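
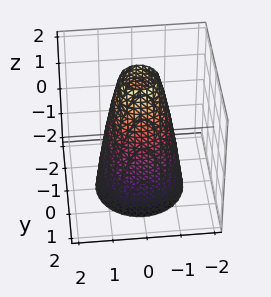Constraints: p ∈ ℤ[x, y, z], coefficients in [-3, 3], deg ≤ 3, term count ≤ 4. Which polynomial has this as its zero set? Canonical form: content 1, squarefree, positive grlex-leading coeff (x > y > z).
deg p = 2. A generic line meets the surface in up to 2 points.
Symmetries: the surface is invariant under rotation about z: p = q(x² + y², z).
Against the integer gridlines: a circular section at z = -1 has radius between 1 and 2; the x-axis gridline crossings are at x ∈ {-1, 1}; among the integer gridlines, it crosses the y-axis at y ∈ {-1, 1}.
These observations pin down the coefficients.

3*x^2 + 3*y^2 + z - 3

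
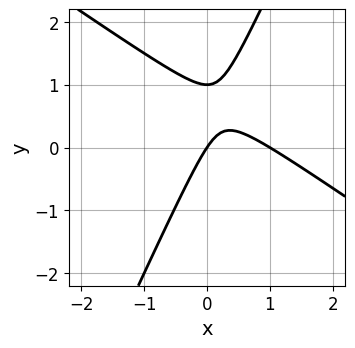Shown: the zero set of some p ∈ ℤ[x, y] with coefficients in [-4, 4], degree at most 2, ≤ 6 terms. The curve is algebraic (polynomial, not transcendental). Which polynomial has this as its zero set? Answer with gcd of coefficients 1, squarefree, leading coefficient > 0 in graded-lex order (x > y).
3*x^2 + 3*x*y - 2*y^2 - 3*x + 2*y

Degree: the shape is more complex than any degree-1 curve, so deg p = 2.
From the visible intercepts: the y-axis gridline crossings are at y ∈ {0, 1}; the x-axis gridline crossings are at x ∈ {0, 1}.
The integer polynomial consistent with all of this is the stated p.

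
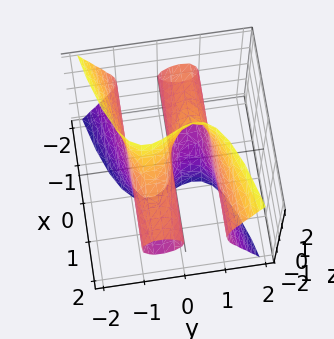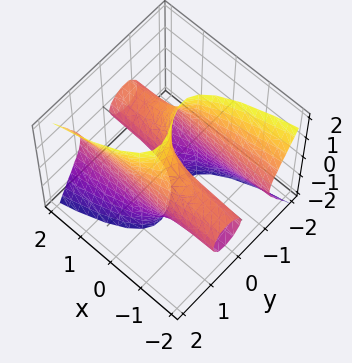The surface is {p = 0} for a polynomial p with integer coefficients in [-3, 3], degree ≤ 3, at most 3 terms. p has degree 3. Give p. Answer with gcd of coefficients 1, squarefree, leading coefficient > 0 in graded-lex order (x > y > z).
x*z^2 - 2*y^3 + 2*y

1. deg p = 3. The shape is more complex than any degree-2 surface.
2. From the visible intercepts: every point of the z-axis in the box is on the surface; the y-axis gridline crossings are at y ∈ {-1, 0, 1}; the visible x-axis segment lies entirely on the surface.
3. The integer polynomial consistent with all of this is the stated p.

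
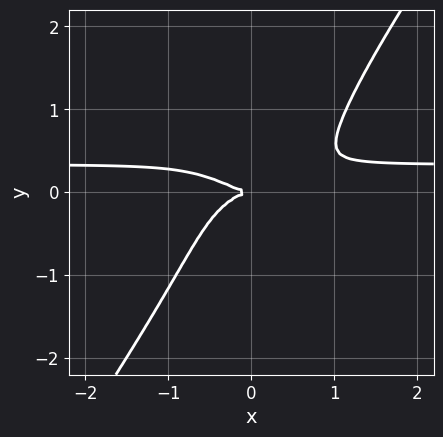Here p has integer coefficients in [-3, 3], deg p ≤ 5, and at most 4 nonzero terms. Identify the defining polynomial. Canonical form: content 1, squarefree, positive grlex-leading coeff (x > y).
3*x^3*y - y^4 - x^3 - 2*y^2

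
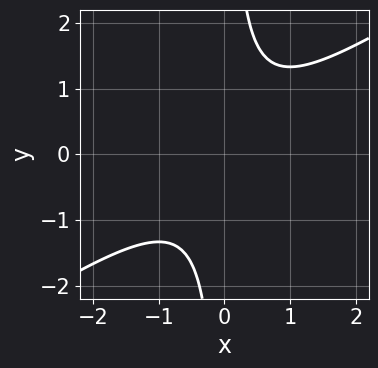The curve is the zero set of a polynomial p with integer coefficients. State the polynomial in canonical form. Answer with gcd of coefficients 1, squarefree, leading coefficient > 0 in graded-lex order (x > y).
(a) Degree: the shape is more complex than any degree-1 curve, so deg p = 2.
(b) Against the integer gridlines: no x-intercept at any integer in the box; the curve avoids every integer y-axis point in the box.
(c) Assembling these constraints gives the stated polynomial.

2*x^2 - 3*x*y + 2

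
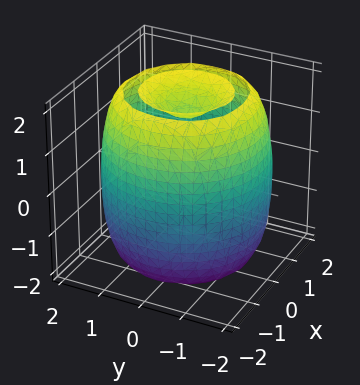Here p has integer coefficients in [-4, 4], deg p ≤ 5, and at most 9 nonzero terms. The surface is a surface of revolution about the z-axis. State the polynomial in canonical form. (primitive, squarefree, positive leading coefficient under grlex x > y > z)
x^4 + 2*x^2*y^2 + y^4 - 3*x^2 - 3*y^2 + z^2 - 2

First, the picture has 2 separate pieces. They look like related sheets of one shape, so recover p as a whole.
Next, the degree is 4 — no degree-3 surface has this shape.
Then, by symmetry, every cross-section ⟂ z is a circle, so x, y appear only via x² + y².
Next, from the visible intercepts: a circular section at z = 0 has radius between 1 and 2.
Finally, putting this together gives p.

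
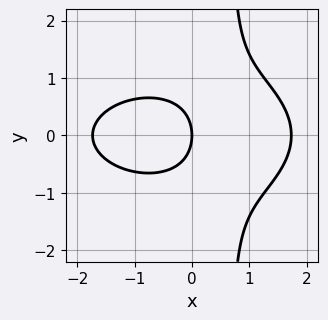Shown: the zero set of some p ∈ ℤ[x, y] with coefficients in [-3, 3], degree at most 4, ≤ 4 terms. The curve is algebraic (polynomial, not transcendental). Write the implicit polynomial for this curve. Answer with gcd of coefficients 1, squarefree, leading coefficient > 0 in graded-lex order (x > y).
x^3 + 3*x*y^2 - 2*y^2 - 3*x

(a) deg p = 3.
(b) Symmetries: it's symmetric under y → −y, forcing even powers of y.
(c) Checking where it meets the axes: it meets the y-axis at y = 0 (among the integer gridlines); it meets the x-axis at x = 0 (among the integer gridlines).
(d) Matching integer coefficients to the picture gives p.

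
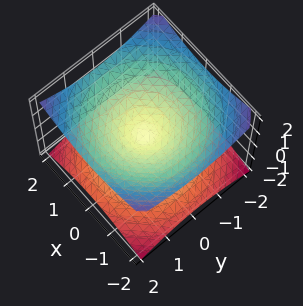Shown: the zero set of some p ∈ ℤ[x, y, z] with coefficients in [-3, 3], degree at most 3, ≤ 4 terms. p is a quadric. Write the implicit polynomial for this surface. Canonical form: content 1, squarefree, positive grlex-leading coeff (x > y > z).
(a) The degree is 2 — a double cone through the origin; a quadric.
(b) Symmetries: the z ↦ −z reflection is a symmetry, so z appears only in even powers; rotational symmetry about the z-axis ⇒ p depends on x, y only through x² + y².
(c) From the axis intercepts and sections: it crosses the z-axis at the gridline z = 0; a circular section at z = 1 has radius between 1 and 2; it crosses the x-axis at the gridline x = 0.
(d) Matching integer coefficients to the picture gives p.

x^2 + y^2 - 2*z^2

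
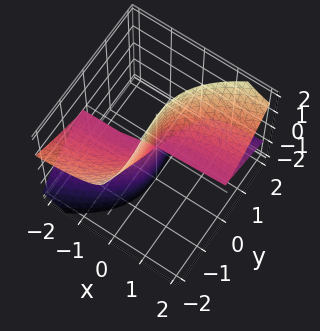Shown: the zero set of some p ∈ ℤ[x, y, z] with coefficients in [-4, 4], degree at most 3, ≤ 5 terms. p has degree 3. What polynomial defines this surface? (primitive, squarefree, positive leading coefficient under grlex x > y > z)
3*x*z^2 - y^3 - y^2*z

(a) The degree is 3 — the shape is more complex than any degree-2 surface.
(b) Reading off the gridlines: the visible x-axis segment lies entirely on the surface; it meets the y-axis at y = 0 (among the integer gridlines).
(c) These observations pin down the coefficients. Check: (0, 0, -2) on the z-axis lies on the surface, and p(0, 0, -2) = 0. ✓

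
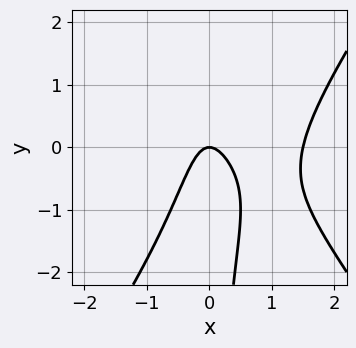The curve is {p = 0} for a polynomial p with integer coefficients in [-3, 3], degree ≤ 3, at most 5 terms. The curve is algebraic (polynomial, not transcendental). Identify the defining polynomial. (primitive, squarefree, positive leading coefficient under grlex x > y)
2*x^3 - x*y^2 - 3*x^2 - y

1. deg p = 3. A generic line meets the curve in up to 3 points.
2. From the axis intercepts and sections: it meets the x-axis at x = 0 (among the integer gridlines); it crosses the y-axis at the gridline y = 0.
3. Together with the visible shape, these determine p as stated.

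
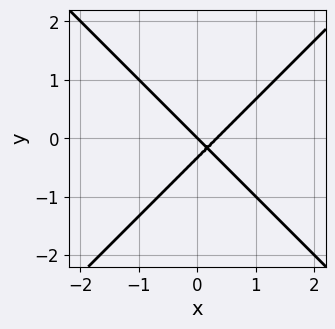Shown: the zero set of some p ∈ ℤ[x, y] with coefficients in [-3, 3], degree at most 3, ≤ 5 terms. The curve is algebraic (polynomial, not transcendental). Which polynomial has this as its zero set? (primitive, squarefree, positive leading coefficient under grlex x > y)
3*x^2 - 3*y^2 - x - y

(a) deg p = 2. No degree-1 curve has this shape.
(b) Reading off the gridlines: it meets the x-axis at x = 0 (among the integer gridlines); one y-axis crossing is at y = 0.
(c) Assembling these constraints gives the stated polynomial.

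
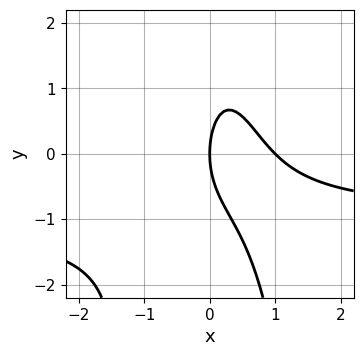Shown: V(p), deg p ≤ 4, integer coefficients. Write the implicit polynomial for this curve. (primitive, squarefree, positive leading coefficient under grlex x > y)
3*x^2*y + 3*x^2 + y^2 - 3*x

(a) The degree is 3 — no degree-2 curve has this shape.
(b) Observable constraints: one y-axis crossing is at y = 0; the x-axis gridline crossings are at x ∈ {0, 1}.
(c) Putting this together gives p.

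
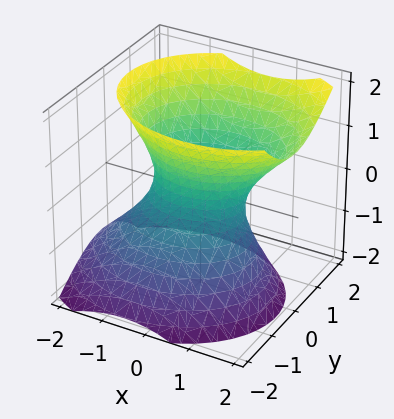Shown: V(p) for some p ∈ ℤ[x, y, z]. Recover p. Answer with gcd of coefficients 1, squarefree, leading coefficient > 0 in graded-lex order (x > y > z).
2*x^2 - x*z + 3*y^2 - y*z - 2*z^2 - 2

(a) Degree: no degree-1 surface has this shape, so deg p = 2.
(b) Reading off the gridlines: among the integer gridlines, it crosses the x-axis at x ∈ {-1, 1}; no z-intercept at any integer in the box.
(c) Putting this together gives p.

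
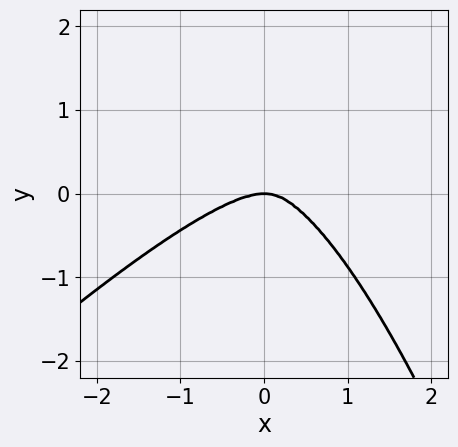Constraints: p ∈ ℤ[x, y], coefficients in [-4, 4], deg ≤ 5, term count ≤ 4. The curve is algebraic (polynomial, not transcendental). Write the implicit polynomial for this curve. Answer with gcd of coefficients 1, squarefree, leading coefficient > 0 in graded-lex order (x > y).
The degree is 4 — a generic line meets the curve in up to 4 points.
From the visible intercepts: one y-axis crossing is at y = 0; it crosses the x-axis at the gridline x = 0.
Solving for integer coefficients yields p as stated.

2*x^4 - 2*x^3*y + 2*x^2*y + 3*y^3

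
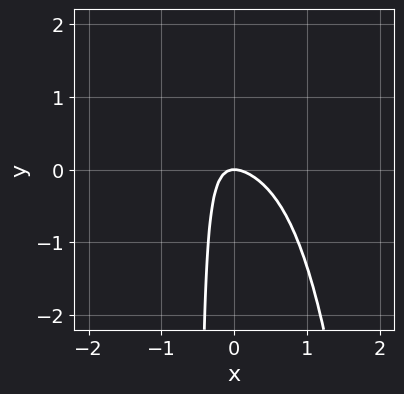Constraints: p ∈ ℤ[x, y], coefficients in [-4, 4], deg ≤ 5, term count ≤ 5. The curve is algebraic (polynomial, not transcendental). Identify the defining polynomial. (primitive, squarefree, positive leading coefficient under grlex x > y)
2*x^4 + 2*x^2 + 2*x*y + y

First, deg p = 4. No degree-3 curve has this shape.
Then, checking where it meets the axes: it meets the x-axis at x = 0 (among the integer gridlines); it meets the y-axis at y = 0 (among the integer gridlines).
Finally, these observations pin down the coefficients.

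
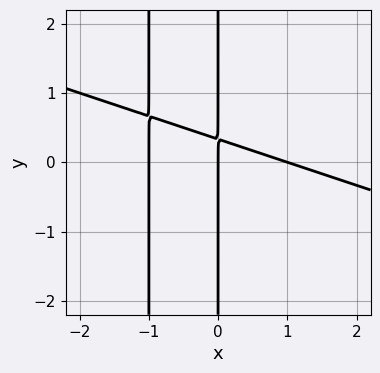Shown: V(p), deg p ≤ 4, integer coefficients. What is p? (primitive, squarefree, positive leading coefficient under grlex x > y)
x^3 + 3*x^2*y + 3*x*y - x

1. deg p = 3. A generic line meets the curve in up to 3 points.
2. Reading off the gridlines: the visible y-axis segment lies entirely on the curve; the x-axis gridline crossings are at x ∈ {-1, 0, 1}.
3. Solving for integer coefficients yields p as stated.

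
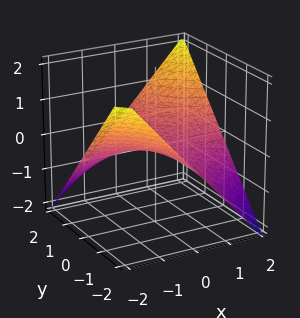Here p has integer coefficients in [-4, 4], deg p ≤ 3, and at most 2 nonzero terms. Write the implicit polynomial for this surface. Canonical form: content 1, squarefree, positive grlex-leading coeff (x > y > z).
x*y - 2*z

1. The degree is 2 — a hyperbolic paraboloid; a quadric.
2. Against the integer gridlines: the visible y-axis segment lies entirely on the surface; the visible x-axis segment lies entirely on the surface; it meets the z-axis at z = 0 (among the integer gridlines).
3. Solving for integer coefficients yields p as stated.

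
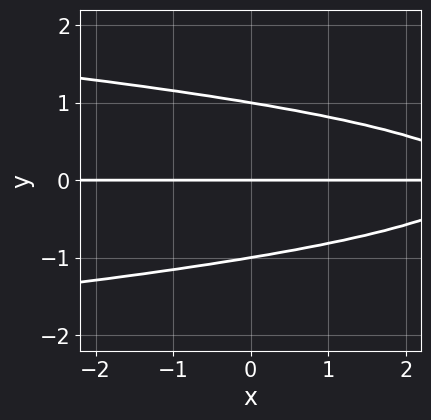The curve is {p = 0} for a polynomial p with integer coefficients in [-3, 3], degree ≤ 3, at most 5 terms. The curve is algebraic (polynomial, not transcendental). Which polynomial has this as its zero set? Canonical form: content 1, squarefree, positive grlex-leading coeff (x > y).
3*y^3 + x*y - 3*y

1. deg p = 3.
2. Observable constraints: the visible x-axis segment lies entirely on the curve; the y-axis gridline crossings are at y ∈ {-1, 0, 1}.
3. The integer polynomial consistent with all of this is the stated p.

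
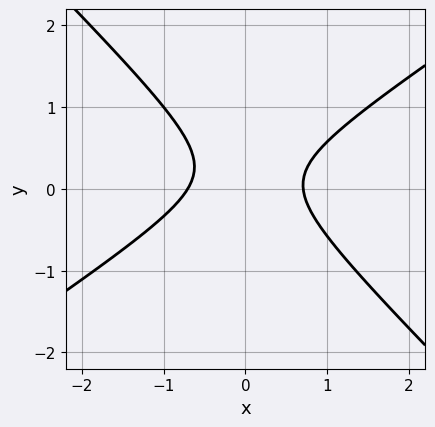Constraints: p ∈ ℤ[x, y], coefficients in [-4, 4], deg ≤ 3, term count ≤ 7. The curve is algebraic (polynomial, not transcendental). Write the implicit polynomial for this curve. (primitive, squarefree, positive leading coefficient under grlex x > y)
deg p = 2. No degree-1 curve has this shape.
Reading off the gridlines: the curve avoids every integer y-axis point in the box.
The integer polynomial consistent with all of this is the stated p.

2*x^2 - x*y - 3*y^2 + y - 1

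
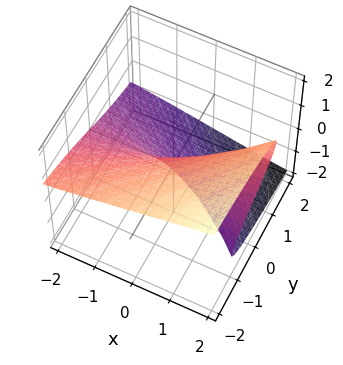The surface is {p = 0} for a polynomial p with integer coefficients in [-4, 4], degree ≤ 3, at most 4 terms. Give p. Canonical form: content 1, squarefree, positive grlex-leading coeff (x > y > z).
(a) Degree: a generic line meets the surface in up to 3 points, so deg p = 3.
(b) From the visible intercepts: every point of the x-axis in the box is on the surface; one z-axis crossing is at z = 0; it meets the y-axis at y = 0 (among the integer gridlines).
(c) Putting this together gives p.

z^3 - x*z + y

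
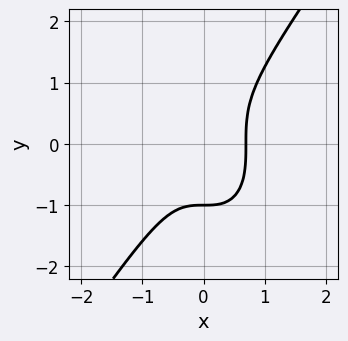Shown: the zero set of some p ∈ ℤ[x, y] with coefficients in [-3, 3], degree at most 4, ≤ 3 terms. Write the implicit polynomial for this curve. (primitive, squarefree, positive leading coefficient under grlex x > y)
First, deg p = 3. The shape is more complex than any degree-2 curve.
Then, checking where it meets the axes: one y-axis crossing is at y = -1.
Finally, the integer polynomial consistent with all of this is the stated p.

3*x^3 - y^3 - 1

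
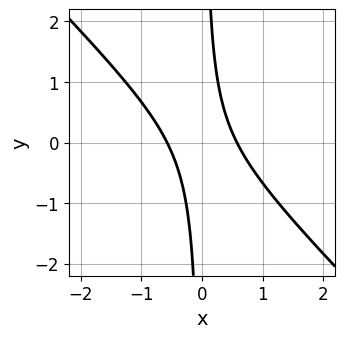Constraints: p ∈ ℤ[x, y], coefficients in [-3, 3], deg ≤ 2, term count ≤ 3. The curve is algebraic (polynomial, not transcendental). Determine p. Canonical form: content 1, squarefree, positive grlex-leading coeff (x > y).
3*x^2 + 3*x*y - 1

1. Degree: no degree-1 curve has this shape, so deg p = 2.
2. Observable constraints: the curve avoids every integer y-axis point in the box.
3. Solving for integer coefficients yields p as stated.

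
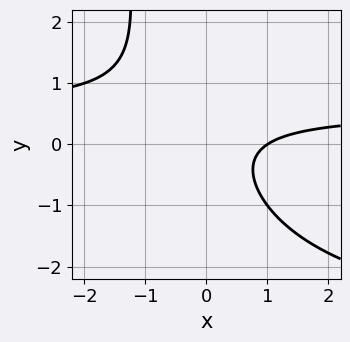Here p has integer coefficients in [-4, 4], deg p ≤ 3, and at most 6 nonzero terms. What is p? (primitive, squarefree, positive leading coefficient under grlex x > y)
x*y^2 + 3*x*y + 2*y^2 - 2*x + 2

1. deg p = 3. No degree-2 curve has this shape.
2. Against the integer gridlines: no y-intercept at any integer in the box; it crosses the x-axis at the gridline x = 1.
3. Assembling these constraints gives the stated polynomial.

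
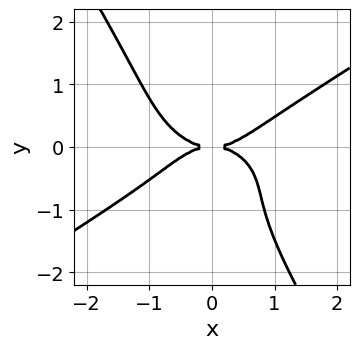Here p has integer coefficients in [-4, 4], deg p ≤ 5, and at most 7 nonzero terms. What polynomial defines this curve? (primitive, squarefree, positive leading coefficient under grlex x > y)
deg p = 4. No degree-3 curve has this shape.
From the axis intercepts and sections: it meets the y-axis at y = 0 (among the integer gridlines); it meets the x-axis at x = 0 (among the integer gridlines).
Matching integer coefficients to the picture gives p.

x^4 - 3*x*y^3 - 2*y^4 - y^3 - 2*y^2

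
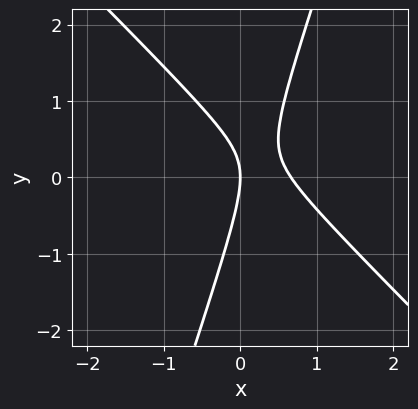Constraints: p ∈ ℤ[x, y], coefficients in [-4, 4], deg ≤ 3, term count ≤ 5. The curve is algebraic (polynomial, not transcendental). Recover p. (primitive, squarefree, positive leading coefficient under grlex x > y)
3*x^2 + 2*x*y - y^2 - 2*x

First, the degree is 2 — no degree-1 curve has this shape.
Then, reading off the gridlines: it crosses the y-axis at the gridline y = 0; one x-axis crossing is at x = 0.
Finally, the integer polynomial consistent with all of this is the stated p.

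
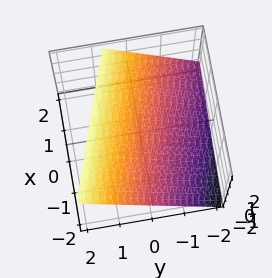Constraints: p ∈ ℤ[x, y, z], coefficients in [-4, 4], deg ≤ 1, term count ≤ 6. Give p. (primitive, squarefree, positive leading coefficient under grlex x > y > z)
x + 3*y - 3*z + 2

deg p = 1. The surface is flat (a plane).
From the visible intercepts: one x-axis crossing is at x = -2.
Putting this together gives p.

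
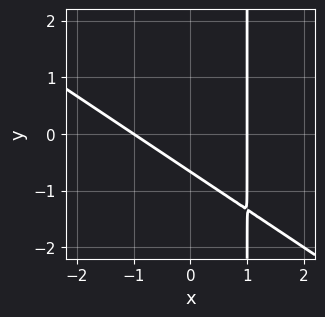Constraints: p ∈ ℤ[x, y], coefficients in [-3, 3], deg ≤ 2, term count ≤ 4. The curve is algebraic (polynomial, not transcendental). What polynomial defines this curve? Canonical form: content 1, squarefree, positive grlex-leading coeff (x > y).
2*x^2 + 3*x*y - 3*y - 2

First, deg p = 2.
Next, observable constraints: among the integer gridlines, it crosses the x-axis at x ∈ {-1, 1}.
Finally, assembling these constraints gives the stated polynomial.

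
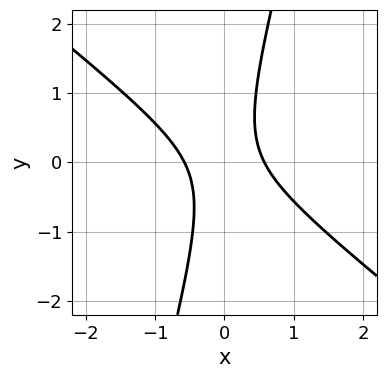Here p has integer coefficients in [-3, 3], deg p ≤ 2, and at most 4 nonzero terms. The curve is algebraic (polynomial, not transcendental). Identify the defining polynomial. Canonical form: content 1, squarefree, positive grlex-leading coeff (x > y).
3*x^2 + 3*x*y - y^2 - 1

Degree: a generic line meets the curve in up to 2 points, so deg p = 2.
Against the integer gridlines: no y-intercept at any integer in the box.
Solving for integer coefficients yields p as stated.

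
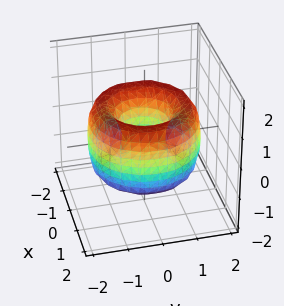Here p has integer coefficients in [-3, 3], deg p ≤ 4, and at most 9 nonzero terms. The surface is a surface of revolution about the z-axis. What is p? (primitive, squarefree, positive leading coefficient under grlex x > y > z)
x^4 + 2*x^2*y^2 + y^4 - 3*x^2 - 3*y^2 + z^2 + 1

1. Degree: no degree-3 surface has this shape, so deg p = 4.
2. By symmetry, the z-axis is an axis of rotation, so x and y enter only as x² + y².
3. From the axis intercepts and sections: a circular section at z = 1 has radius exactly 1; it misses every integer gridline on the z-axis.
4. Assembling these constraints gives the stated polynomial.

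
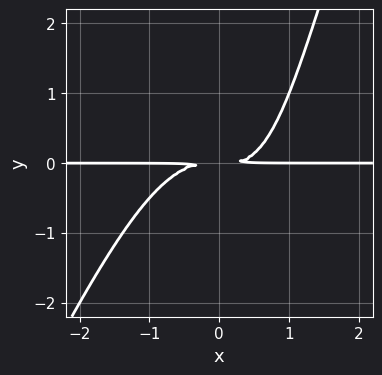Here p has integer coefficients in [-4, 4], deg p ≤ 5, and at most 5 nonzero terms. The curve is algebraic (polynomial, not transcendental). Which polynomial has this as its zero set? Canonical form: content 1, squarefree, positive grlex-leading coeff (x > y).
First, the degree is 4 — no degree-3 curve has this shape.
Then, against the integer gridlines: every point of the x-axis in the box is on the curve.
Finally, solving for integer coefficients yields p as stated.

2*x^3*y - x^2*y^2 + x*y^2 - 2*y^2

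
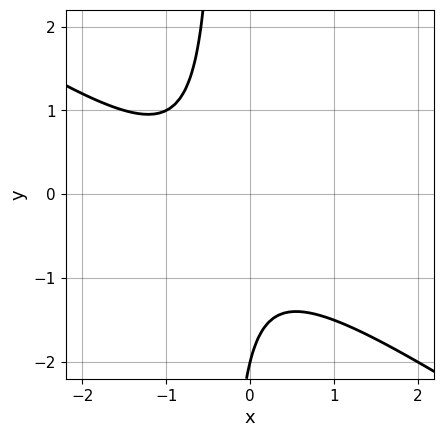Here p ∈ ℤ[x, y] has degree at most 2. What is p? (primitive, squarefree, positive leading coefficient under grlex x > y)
(a) Degree: the shape is more complex than any degree-1 curve, so deg p = 2.
(b) Reading off the gridlines: one y-axis crossing is at y = -2; no x-intercept at any integer in the box.
(c) Fitting integer coefficients to these (and the overall shape) gives p.

2*x^2 + 3*x*y + 2*x + y + 2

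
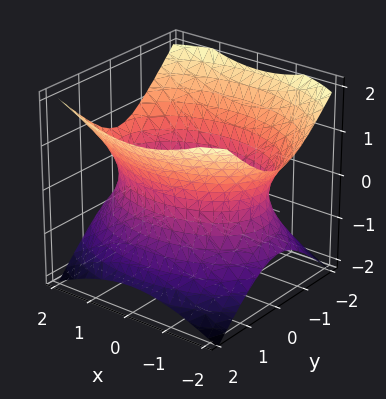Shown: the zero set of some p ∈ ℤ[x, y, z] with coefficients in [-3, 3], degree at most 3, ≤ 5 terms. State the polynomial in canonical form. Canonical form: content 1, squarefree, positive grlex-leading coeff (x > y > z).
(a) Degree: an hourglass — one-sheet hyperboloid; a quadric, so deg p = 2.
(b) Symmetries: the z ↦ −z reflection is a symmetry, so z appears only in even powers; mirror symmetry y ↦ −y ⇒ only even powers of y; it's symmetric under x → −x, forcing even powers of x.
(c) From the visible intercepts: the surface avoids every integer z-axis point in the box.
(d) Fitting integer coefficients to these (and the overall shape) gives p.

x^2 + 2*y^2 - 2*z^2 - 3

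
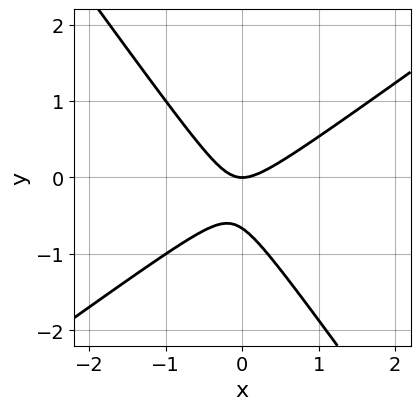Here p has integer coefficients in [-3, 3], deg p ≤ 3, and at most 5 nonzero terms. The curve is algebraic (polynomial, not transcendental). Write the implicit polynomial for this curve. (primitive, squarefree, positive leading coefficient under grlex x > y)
First, the degree is 2 — a generic line meets the curve in up to 2 points.
Then, against the integer gridlines: it meets the y-axis at y = 0 (among the integer gridlines); it meets the x-axis at x = 0 (among the integer gridlines).
Finally, putting this together gives p.

3*x^2 - 2*x*y - 3*y^2 - 2*y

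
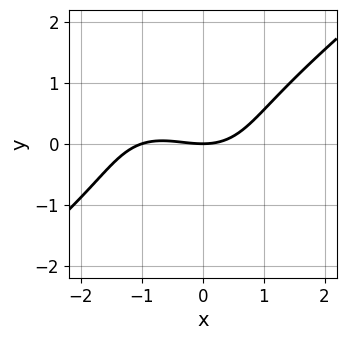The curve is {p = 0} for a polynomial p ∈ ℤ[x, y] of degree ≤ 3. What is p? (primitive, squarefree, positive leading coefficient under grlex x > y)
(a) deg p = 3.
(b) From the axis intercepts and sections: it meets the y-axis at y = 0 (among the integer gridlines); the x-axis gridline crossings are at x ∈ {-1, 0}.
(c) Solving for integer coefficients yields p as stated.

x^3 - 2*y^3 + x^2 - 3*y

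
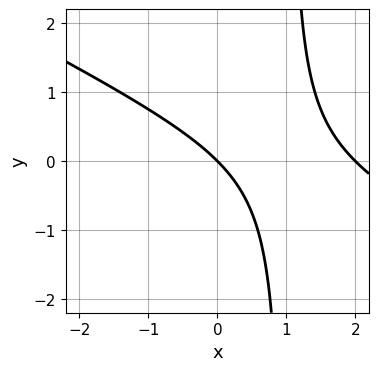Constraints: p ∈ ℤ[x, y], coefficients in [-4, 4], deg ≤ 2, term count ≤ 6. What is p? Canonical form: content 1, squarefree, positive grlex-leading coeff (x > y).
1. deg p = 2.
2. From the axis intercepts and sections: among the integer gridlines, it crosses the x-axis at x ∈ {0, 2}; it crosses the y-axis at the gridline y = 0.
3. Fitting integer coefficients to these (and the overall shape) gives p.

x^2 + 2*x*y - 2*x - 2*y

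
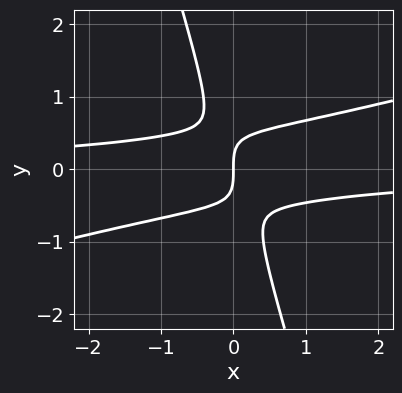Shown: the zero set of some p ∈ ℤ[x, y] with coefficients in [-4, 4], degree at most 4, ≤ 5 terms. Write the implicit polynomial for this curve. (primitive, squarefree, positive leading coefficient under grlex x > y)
Degree: a generic line meets the curve in up to 3 points, so deg p = 3.
Checking where it meets the axes: one x-axis crossing is at x = 0; it crosses the y-axis at the gridline y = 0.
Together with the visible shape, these determine p as stated.

x^2*y - 3*x*y^2 - y^3 + x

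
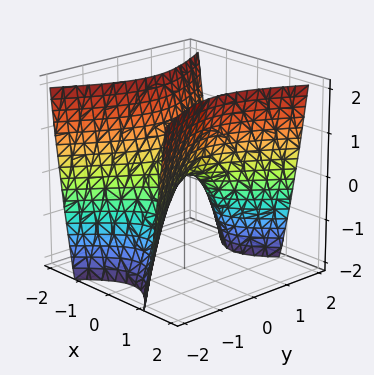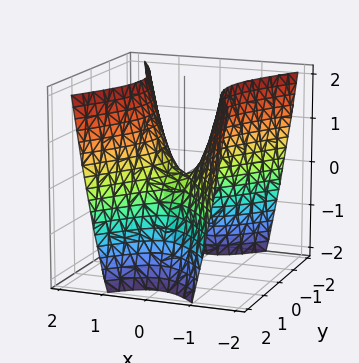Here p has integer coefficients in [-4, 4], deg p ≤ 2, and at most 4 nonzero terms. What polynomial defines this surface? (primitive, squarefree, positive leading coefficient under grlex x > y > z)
2*x^2 - y^2 - z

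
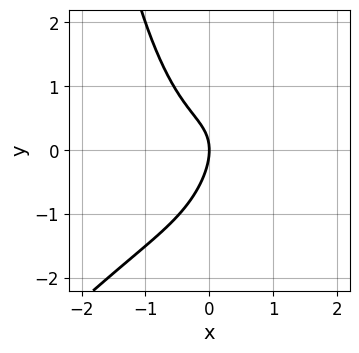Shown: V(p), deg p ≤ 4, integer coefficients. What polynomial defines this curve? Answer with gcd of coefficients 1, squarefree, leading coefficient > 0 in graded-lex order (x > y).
3*x^3 - 3*x^2*y - 2*x*y + 2*y^2 + 3*x

First, the degree is 3 — no degree-2 curve has this shape.
Next, from the visible intercepts: one y-axis crossing is at y = 0; it meets the x-axis at x = 0 (among the integer gridlines).
Finally, together with the visible shape, these determine p as stated.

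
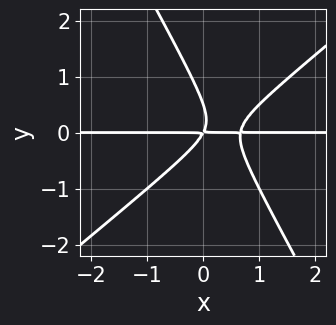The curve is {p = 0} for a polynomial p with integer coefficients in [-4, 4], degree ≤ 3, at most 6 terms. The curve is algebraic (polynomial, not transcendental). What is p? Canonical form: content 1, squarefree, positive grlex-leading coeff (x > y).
3*x^2*y - 2*x*y^2 - 2*y^3 - 2*x*y + y^2

First, the degree is 3 — a generic line meets the curve in up to 3 points.
Next, checking where it meets the axes: the visible x-axis segment lies entirely on the curve.
Finally, these observations pin down the coefficients.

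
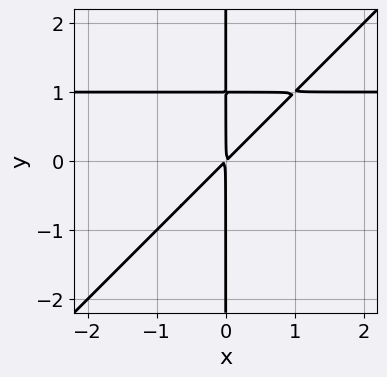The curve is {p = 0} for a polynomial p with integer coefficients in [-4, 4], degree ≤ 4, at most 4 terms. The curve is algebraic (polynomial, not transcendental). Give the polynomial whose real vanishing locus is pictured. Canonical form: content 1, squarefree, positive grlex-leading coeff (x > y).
x^2*y - x*y^2 - x^2 + x*y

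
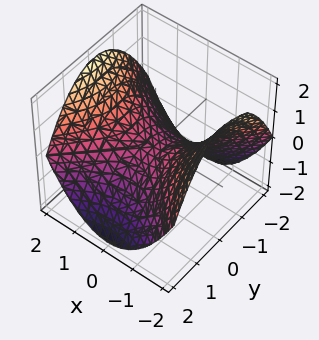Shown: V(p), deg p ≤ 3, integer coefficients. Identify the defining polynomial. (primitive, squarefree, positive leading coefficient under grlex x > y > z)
x^2 - y^2 - 2*z

1. Degree: a hyperbolic paraboloid; a quadric, so deg p = 2.
2. Symmetries: it's symmetric under x → −x, forcing even powers of x; it's symmetric under y → −y, forcing even powers of y.
3. From the axis intercepts and sections: one x-axis crossing is at x = 0; it crosses the y-axis at the gridline y = 0; it crosses the z-axis at the gridline z = 0.
4. Fitting integer coefficients to these (and the overall shape) gives p.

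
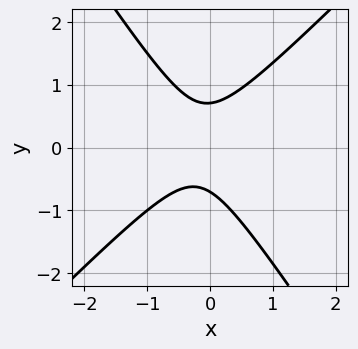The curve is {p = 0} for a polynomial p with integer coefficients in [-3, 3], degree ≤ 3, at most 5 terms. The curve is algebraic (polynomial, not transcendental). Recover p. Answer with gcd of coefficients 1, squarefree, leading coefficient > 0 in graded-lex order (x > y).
3*x^2 - x*y - 2*y^2 + x + 1

(a) Degree: no degree-1 curve has this shape, so deg p = 2.
(b) Reading off the gridlines: no x-intercept at any integer in the box.
(c) Assembling these constraints gives the stated polynomial.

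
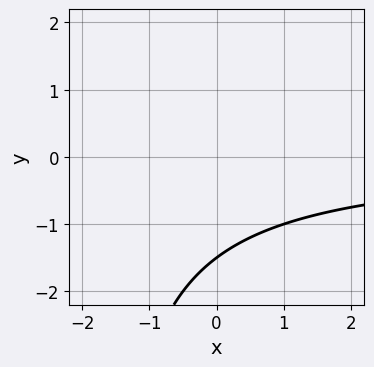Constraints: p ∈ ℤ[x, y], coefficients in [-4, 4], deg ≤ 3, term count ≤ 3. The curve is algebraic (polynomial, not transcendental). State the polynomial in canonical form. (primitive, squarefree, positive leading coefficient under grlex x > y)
Degree: no degree-1 curve has this shape, so deg p = 2.
Reading off the gridlines: the curve avoids every integer x-axis point in the box.
Fitting integer coefficients to these (and the overall shape) gives p.

x*y + 2*y + 3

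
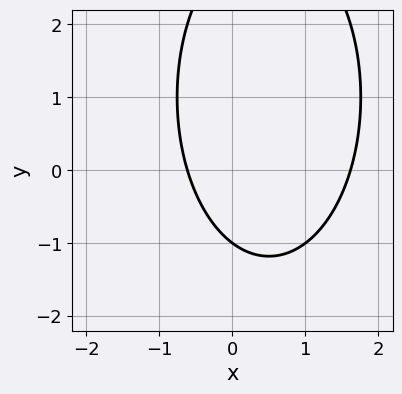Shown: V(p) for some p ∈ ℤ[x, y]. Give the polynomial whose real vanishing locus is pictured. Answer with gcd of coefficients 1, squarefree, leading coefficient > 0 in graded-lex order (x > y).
(a) deg p = 2. The shape is more complex than any degree-1 curve.
(b) Reading off the gridlines: it crosses the y-axis at the gridline y = -1.
(c) Putting this together gives p.

3*x^2 + y^2 - 3*x - 2*y - 3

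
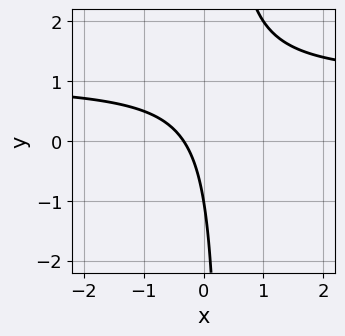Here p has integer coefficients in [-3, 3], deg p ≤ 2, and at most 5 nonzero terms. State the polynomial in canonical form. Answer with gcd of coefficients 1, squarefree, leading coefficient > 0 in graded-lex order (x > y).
deg p = 2.
From the visible intercepts: it crosses the y-axis at the gridline y = -1.
Matching integer coefficients to the picture gives p.

3*x*y - 3*x - y - 1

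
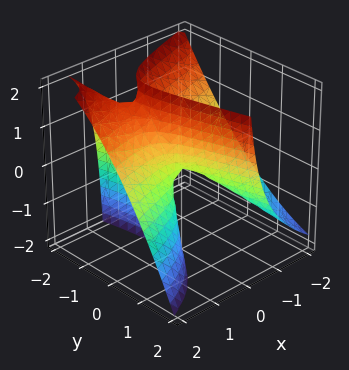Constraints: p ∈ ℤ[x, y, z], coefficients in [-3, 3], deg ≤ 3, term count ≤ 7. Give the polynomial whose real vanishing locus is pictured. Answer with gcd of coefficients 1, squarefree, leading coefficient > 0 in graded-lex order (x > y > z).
x^2 - 3*x*y - 3*x*z - y^2 + z

The degree is 2 — the shape is more complex than any degree-1 surface.
From the axis intercepts and sections: it crosses the z-axis at the gridline z = 0; one x-axis crossing is at x = 0; it meets the y-axis at y = 0 (among the integer gridlines).
Putting this together gives p.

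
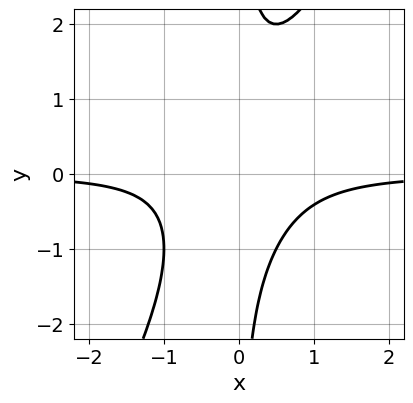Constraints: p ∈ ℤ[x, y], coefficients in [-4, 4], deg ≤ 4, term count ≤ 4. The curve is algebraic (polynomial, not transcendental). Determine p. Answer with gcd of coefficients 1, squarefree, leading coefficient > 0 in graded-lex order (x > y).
2*x^2*y - x*y^2 + 1

(a) deg p = 3. No degree-2 curve has this shape.
(b) From the axis intercepts and sections: the curve avoids every integer x-axis point in the box; the curve avoids every integer y-axis point in the box.
(c) The integer polynomial consistent with all of this is the stated p.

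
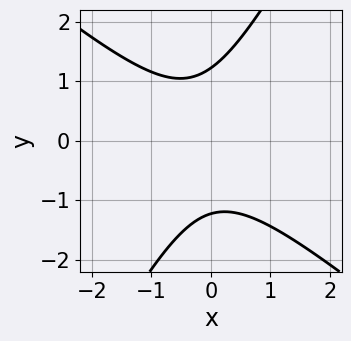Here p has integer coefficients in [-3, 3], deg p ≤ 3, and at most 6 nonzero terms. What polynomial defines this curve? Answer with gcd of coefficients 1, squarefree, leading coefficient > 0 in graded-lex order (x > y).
3*x^2 + 2*x*y - 2*y^2 + x + 3

(a) The degree is 2 — no degree-1 curve has this shape.
(b) From the axis intercepts and sections: it misses every integer gridline on the x-axis.
(c) Assembling these constraints gives the stated polynomial.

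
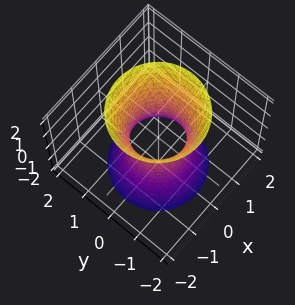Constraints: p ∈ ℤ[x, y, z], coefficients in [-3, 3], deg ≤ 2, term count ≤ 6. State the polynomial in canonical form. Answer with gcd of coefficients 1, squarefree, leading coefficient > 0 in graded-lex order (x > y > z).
First, deg p = 2.
Next, symmetries: the z ↦ −z reflection is a symmetry, so z appears only in even powers; every cross-section ⟂ z is a circle, so x, y appear only via x² + y².
Then, from the axis intercepts and sections: a circular section at z = 0 has radius between 0 and 1; no z-intercept at any integer in the box.
Finally, together with the visible shape, these determine p as stated.

3*x^2 + 3*y^2 - z^2 - 2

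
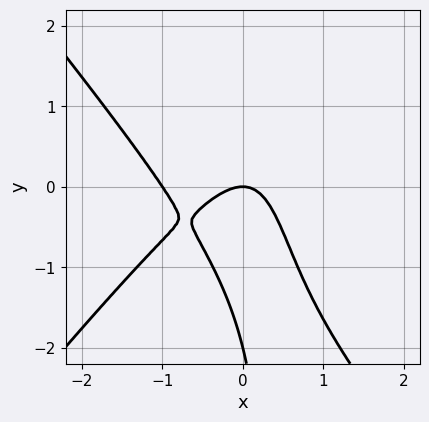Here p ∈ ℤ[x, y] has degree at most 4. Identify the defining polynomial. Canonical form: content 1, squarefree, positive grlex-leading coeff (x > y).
3*x^3 - 2*x*y^2 + 3*x^2 + y^2 + 2*y

(a) Degree: a generic line meets the curve in up to 3 points, so deg p = 3.
(b) Against the integer gridlines: among the integer gridlines, it crosses the x-axis at x ∈ {-1, 0}; among the integer gridlines, it crosses the y-axis at y ∈ {-2, 0}.
(c) Matching integer coefficients to the picture gives p.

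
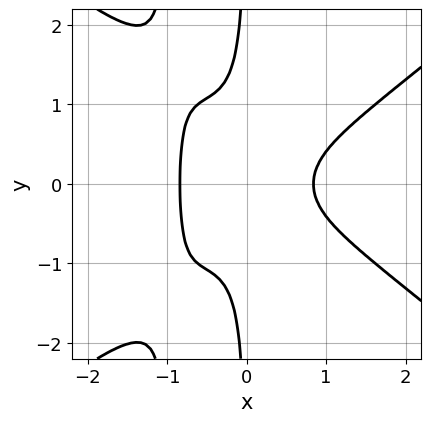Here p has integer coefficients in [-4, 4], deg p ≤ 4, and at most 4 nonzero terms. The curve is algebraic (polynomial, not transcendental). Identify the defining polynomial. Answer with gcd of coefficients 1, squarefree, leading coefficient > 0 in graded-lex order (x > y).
2*x^4 - 3*x^2*y^2 - 3*x*y^2 - 1

First, degree: no degree-3 curve has this shape, so deg p = 4.
Next, symmetries: mirror symmetry y ↦ −y ⇒ only even powers of y.
Then, observable constraints: the curve avoids every integer y-axis point in the box.
Finally, putting this together gives p.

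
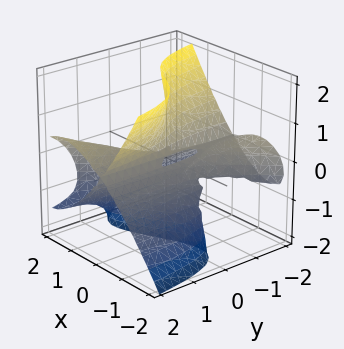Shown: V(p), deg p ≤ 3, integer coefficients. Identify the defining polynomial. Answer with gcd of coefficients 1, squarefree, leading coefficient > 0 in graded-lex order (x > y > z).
deg p = 3.
From the visible intercepts: the visible y-axis segment lies entirely on the surface; every point of the z-axis in the box is on the surface.
The integer polynomial consistent with all of this is the stated p.

2*x^3 - 2*x^2*y + 3*y*z^2 - x^2 + 3*x*z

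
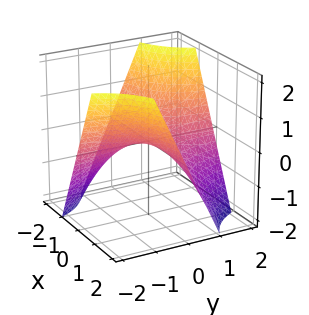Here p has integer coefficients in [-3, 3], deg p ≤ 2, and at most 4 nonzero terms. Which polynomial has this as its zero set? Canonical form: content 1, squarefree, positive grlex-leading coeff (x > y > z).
x*y + z

First, deg p = 2.
Then, from the visible intercepts: every point of the x-axis in the box is on the surface; every point of the y-axis in the box is on the surface; one z-axis crossing is at z = 0.
Finally, solving for integer coefficients yields p as stated.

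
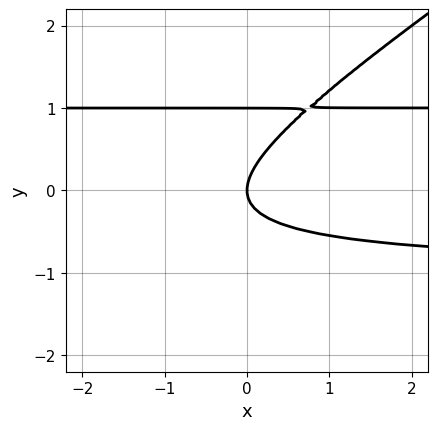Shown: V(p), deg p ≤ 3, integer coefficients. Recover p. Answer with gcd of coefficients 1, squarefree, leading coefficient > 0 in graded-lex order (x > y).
2*x*y^2 - 3*y^3 + 3*y^2 - 2*x

1. The degree is 3 — a generic line meets the curve in up to 3 points.
2. From the axis intercepts and sections: among the integer gridlines, it crosses the y-axis at y ∈ {0, 1}; one x-axis crossing is at x = 0.
3. The integer polynomial consistent with all of this is the stated p.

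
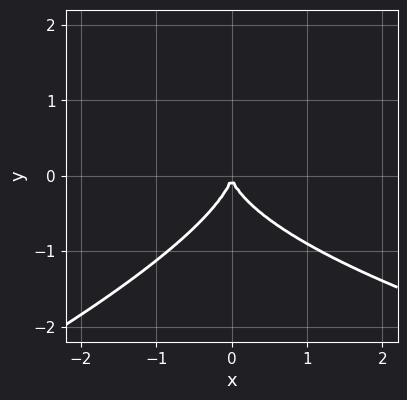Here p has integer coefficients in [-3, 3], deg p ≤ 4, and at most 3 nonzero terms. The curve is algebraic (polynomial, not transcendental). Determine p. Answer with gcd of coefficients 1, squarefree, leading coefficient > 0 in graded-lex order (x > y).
First, the degree is 3 — the shape is more complex than any degree-2 curve.
Then, observable constraints: one y-axis crossing is at y = 0; it meets the x-axis at x = 0 (among the integer gridlines).
Finally, assembling these constraints gives the stated polynomial.

x*y^2 - 3*y^3 - 3*x^2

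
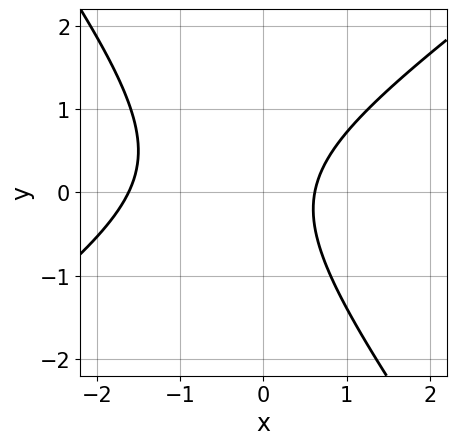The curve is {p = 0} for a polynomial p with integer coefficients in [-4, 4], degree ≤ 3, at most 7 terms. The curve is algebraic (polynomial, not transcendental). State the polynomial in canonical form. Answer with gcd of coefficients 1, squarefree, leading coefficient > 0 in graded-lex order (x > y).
3*x^2 - 2*x*y - 3*y^2 + 3*x - 3

First, deg p = 2. A generic line meets the curve in up to 2 points.
Then, from the visible intercepts: it misses every integer gridline on the y-axis.
Finally, the integer polynomial consistent with all of this is the stated p.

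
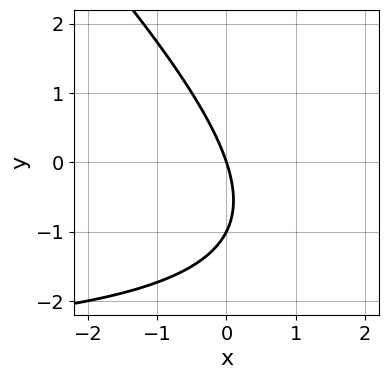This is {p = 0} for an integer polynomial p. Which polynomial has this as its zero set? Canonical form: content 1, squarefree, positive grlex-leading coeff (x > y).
x*y + y^2 + 3*x + y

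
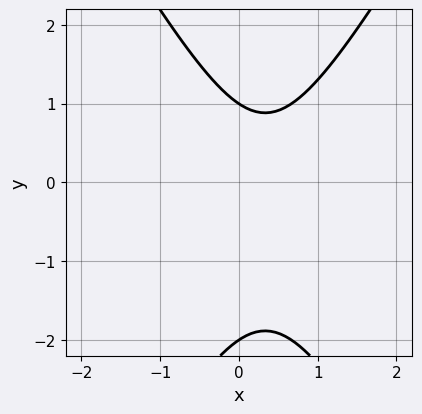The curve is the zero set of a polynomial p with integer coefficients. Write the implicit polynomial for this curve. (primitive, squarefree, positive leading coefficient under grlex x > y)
1. Degree: no degree-1 curve has this shape, so deg p = 2.
2. From the axis intercepts and sections: among the integer gridlines, it crosses the y-axis at y ∈ {-2, 1}; the curve avoids every integer x-axis point in the box.
3. The integer polynomial consistent with all of this is the stated p.

3*x^2 - y^2 - 2*x - y + 2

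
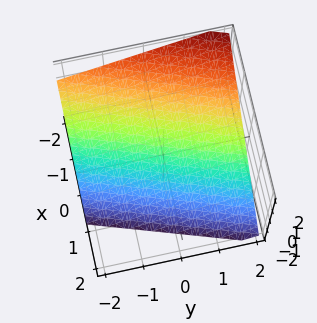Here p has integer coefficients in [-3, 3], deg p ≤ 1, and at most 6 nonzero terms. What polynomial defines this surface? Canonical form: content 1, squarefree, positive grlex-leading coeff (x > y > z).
First, the degree is 1 — every cross-section is a straight line — this is a plane.
Then, against the integer gridlines: it meets the y-axis at y = 2 (among the integer gridlines).
Finally, fitting integer coefficients to these (and the overall shape) gives p.

3*x - y + 3*z + 2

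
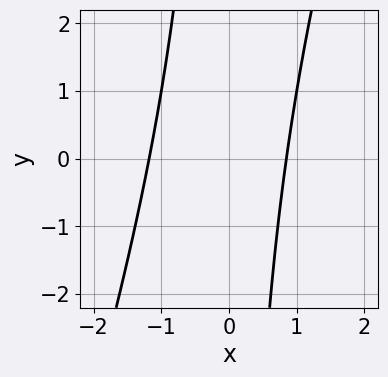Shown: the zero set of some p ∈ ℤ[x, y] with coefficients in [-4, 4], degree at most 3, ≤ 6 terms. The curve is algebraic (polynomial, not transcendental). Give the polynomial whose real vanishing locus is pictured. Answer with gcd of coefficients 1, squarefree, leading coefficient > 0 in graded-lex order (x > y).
1. deg p = 2.
2. Reading off the gridlines: no y-intercept at any integer in the box.
3. Matching integer coefficients to the picture gives p.

3*x^2 - x*y + x - 3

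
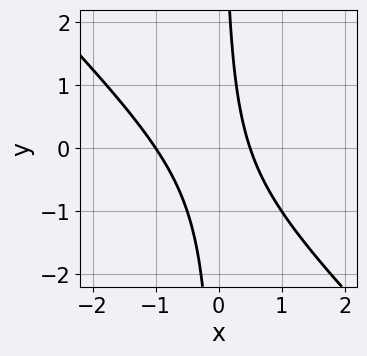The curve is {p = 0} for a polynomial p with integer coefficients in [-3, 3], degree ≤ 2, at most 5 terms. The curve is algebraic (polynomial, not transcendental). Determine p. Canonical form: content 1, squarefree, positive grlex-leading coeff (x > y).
2*x^2 + 2*x*y + x - 1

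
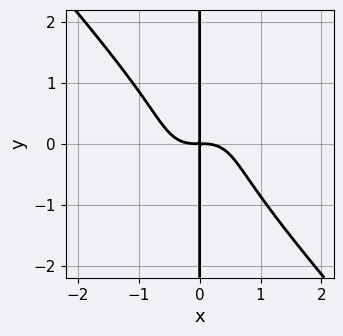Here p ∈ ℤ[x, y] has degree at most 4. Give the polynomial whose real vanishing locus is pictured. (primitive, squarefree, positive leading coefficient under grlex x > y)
3*x^4 + 2*x*y^3 + 2*x*y

1. deg p = 4.
2. Against the integer gridlines: every point of the y-axis in the box is on the curve.
3. The integer polynomial consistent with all of this is the stated p.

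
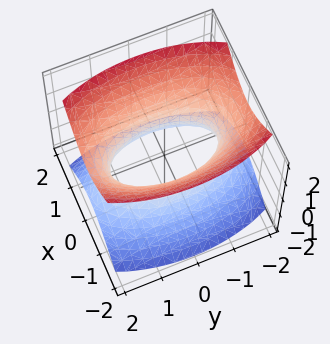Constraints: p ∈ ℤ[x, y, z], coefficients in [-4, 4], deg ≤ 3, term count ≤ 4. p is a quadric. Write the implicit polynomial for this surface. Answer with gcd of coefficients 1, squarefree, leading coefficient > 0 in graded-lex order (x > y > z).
3*x^2 + y^2 - 2*z^2 - 2

1. deg p = 2. An hourglass — one-sheet hyperboloid; a quadric.
2. Symmetries: the z ↦ −z reflection is a symmetry, so z appears only in even powers; it's symmetric under x → −x, forcing even powers of x; the y ↦ −y reflection is a symmetry, so y appears only in even powers.
3. Observable constraints: it misses every integer gridline on the z-axis.
4. These observations pin down the coefficients.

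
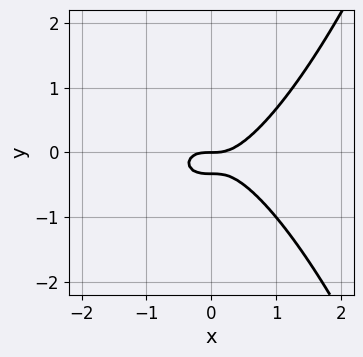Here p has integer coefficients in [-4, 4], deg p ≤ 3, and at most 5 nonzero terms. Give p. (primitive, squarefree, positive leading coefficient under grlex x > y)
2*x^3 - 3*y^2 - y

deg p = 3.
Checking where it meets the axes: one y-axis crossing is at y = 0; it crosses the x-axis at the gridline x = 0.
These observations pin down the coefficients.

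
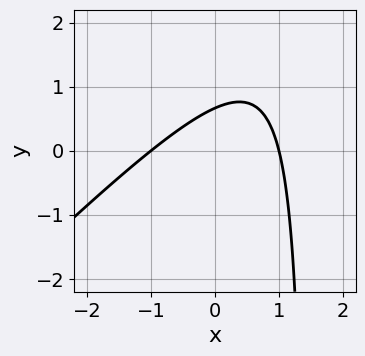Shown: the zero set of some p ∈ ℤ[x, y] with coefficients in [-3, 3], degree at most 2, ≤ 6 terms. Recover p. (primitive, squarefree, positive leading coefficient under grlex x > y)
2*x^2 - 2*x*y + 3*y - 2

The degree is 2 — the shape is more complex than any degree-1 curve.
Observable constraints: among the integer gridlines, it crosses the x-axis at x ∈ {-1, 1}.
Fitting integer coefficients to these (and the overall shape) gives p.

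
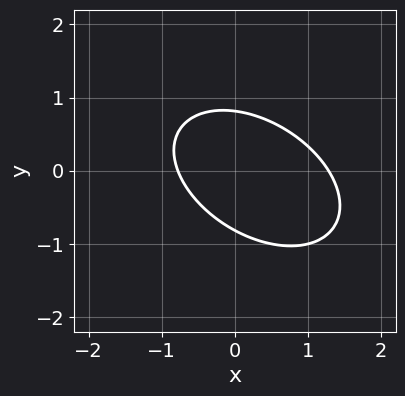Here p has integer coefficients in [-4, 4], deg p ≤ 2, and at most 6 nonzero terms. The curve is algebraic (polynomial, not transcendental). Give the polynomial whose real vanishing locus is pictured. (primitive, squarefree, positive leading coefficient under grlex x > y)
2*x^2 + 2*x*y + 3*y^2 - x - 2

1. The degree is 2 — no degree-1 curve has this shape.
2. Putting this together gives p.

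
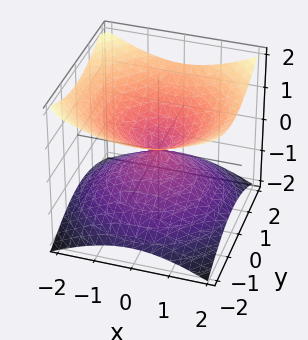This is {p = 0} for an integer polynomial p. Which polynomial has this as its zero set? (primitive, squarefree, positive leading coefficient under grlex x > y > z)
x^2 + y^2 - 2*z^2

First, the degree is 2 — a double cone through the origin; a quadric.
Then, symmetries: it's symmetric under z → −z, forcing even powers of z; rotational symmetry about the z-axis ⇒ p depends on x, y only through x² + y².
Next, from the visible intercepts: one y-axis crossing is at y = 0; a circular section at z = 1 has radius between 1 and 2; it meets the z-axis at z = 0 (among the integer gridlines); one x-axis crossing is at x = 0.
Finally, together with the visible shape, these determine p as stated.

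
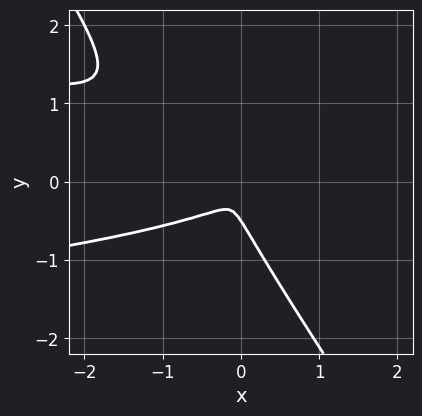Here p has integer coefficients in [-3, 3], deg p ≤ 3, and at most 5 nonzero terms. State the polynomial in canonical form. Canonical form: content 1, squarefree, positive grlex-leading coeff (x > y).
3*x*y^2 + 2*y^3 + x^2 + y^2

1. Degree: a generic line meets the curve in up to 3 points, so deg p = 3.
2. Matching integer coefficients to the picture gives p.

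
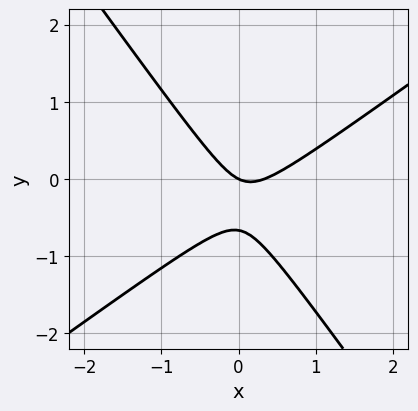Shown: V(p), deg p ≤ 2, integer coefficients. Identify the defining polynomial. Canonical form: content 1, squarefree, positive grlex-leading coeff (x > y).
3*x^2 - 2*x*y - 3*y^2 - x - 2*y

First, degree: a generic line meets the curve in up to 2 points, so deg p = 2.
Next, checking where it meets the axes: one y-axis crossing is at y = 0; it crosses the x-axis at the gridline x = 0.
Finally, solving for integer coefficients yields p as stated.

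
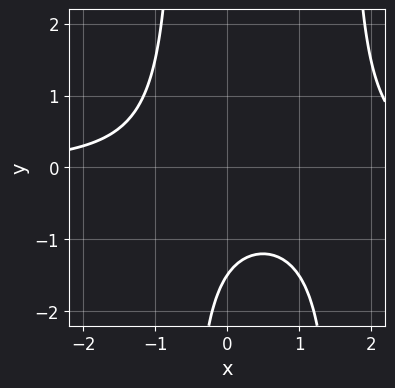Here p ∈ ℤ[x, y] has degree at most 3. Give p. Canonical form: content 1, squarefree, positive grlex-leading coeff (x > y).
2*x^2*y - 2*x*y - 2*y - 3

First, the degree is 3 — no degree-2 curve has this shape.
Then, from the visible intercepts: the curve avoids every integer x-axis point in the box.
Finally, solving for integer coefficients yields p as stated.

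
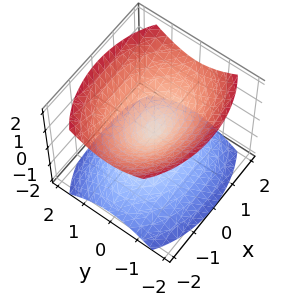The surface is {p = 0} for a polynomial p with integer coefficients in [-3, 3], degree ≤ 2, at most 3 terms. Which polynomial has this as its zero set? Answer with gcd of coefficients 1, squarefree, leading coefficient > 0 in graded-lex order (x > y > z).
(a) I count 2 distinct pieces. They look like related sheets of one shape, so recover p as a whole.
(b) The degree is 2 — a double cone through the origin; a quadric.
(c) Symmetries: it's symmetric under y → −y, forcing even powers of y; the x ↦ −x reflection is a symmetry, so x appears only in even powers; mirror symmetry z ↦ −z ⇒ only even powers of z.
(d) Against the integer gridlines: it meets the y-axis at y = 0 (among the integer gridlines); it meets the x-axis at x = 0 (among the integer gridlines); it crosses the z-axis at the gridline z = 0.
(e) These observations pin down the coefficients.

x^2 + 2*y^2 - 2*z^2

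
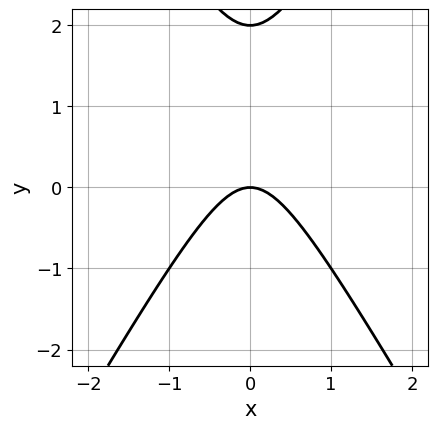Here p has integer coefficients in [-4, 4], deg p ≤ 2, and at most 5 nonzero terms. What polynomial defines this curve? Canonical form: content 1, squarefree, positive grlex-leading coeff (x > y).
3*x^2 - y^2 + 2*y

First, the degree is 2 — a generic line meets the curve in up to 2 points.
Then, symmetries: mirror symmetry x ↦ −x ⇒ only even powers of x.
Then, checking where it meets the axes: the y-axis gridline crossings are at y ∈ {0, 2}; one x-axis crossing is at x = 0.
Finally, matching integer coefficients to the picture gives p.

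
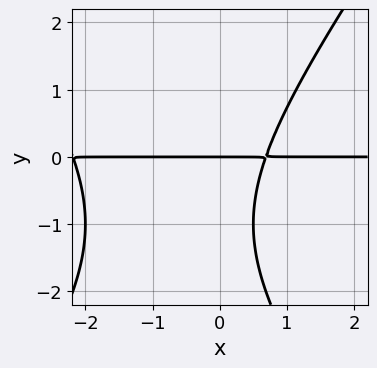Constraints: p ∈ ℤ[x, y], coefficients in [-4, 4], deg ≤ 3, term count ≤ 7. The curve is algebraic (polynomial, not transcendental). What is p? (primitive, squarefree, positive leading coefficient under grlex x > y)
2*x^2*y - y^3 + 3*x*y - 2*y^2 - 3*y

Degree: a generic line meets the curve in up to 3 points, so deg p = 3.
Checking where it meets the axes: every point of the x-axis in the box is on the curve; it meets the y-axis at y = 0 (among the integer gridlines).
These observations pin down the coefficients.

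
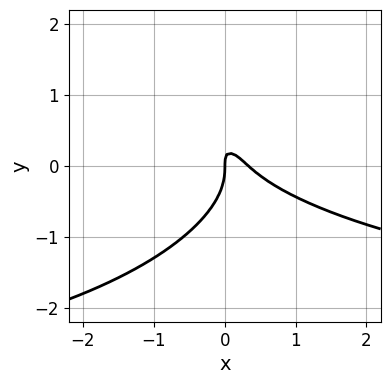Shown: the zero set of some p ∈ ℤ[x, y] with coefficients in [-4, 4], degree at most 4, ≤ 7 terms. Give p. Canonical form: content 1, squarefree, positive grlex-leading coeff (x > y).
x^2*y + 3*y^3 + 3*x^2 + 3*x*y - x

1. deg p = 3.
2. Reading off the gridlines: it meets the x-axis at x = 0 (among the integer gridlines); it crosses the y-axis at the gridline y = 0.
3. Matching integer coefficients to the picture gives p.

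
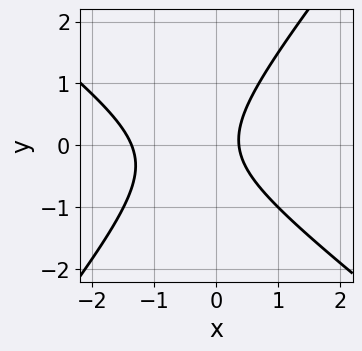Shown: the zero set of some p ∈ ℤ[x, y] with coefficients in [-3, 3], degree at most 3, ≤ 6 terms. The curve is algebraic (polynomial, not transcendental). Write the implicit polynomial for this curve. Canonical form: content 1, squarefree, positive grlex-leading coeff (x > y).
2*x^2 + x*y - 2*y^2 + 2*x - 1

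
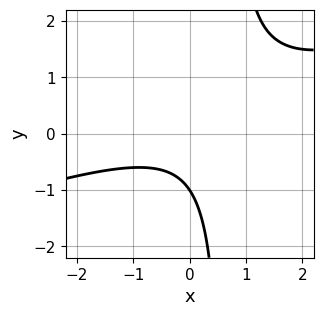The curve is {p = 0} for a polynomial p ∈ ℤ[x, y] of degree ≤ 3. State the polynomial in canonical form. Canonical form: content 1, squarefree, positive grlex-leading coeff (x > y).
x^2 - 3*x*y + 2*y + 2

The degree is 2 — the shape is more complex than any degree-1 curve.
Checking where it meets the axes: no x-intercept at any integer in the box; one y-axis crossing is at y = -1.
Matching integer coefficients to the picture gives p.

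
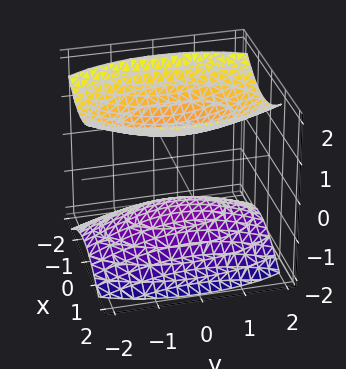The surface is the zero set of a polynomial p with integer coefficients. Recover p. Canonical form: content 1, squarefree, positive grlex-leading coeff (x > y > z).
3*x^2 + y^2 - 3*z^2 + 3

1. There are 2 components. Treating them together as one polynomial.
2. The degree is 2 — two sheets facing apart; a quadric.
3. Symmetries: it's symmetric under x → −x, forcing even powers of x; the y ↦ −y reflection is a symmetry, so y appears only in even powers; the z ↦ −z reflection is a symmetry, so z appears only in even powers.
4. Against the integer gridlines: no x-intercept at any integer in the box; the z-axis gridline crossings are at z ∈ {-1, 1}.
5. Matching integer coefficients to the picture gives p.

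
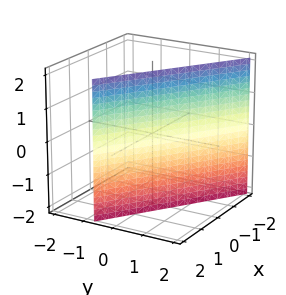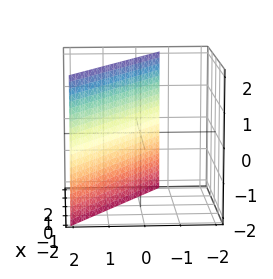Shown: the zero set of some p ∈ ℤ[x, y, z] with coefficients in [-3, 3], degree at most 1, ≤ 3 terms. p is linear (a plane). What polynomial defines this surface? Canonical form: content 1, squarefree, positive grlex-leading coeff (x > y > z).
2*x + 3*y - 2

(a) The degree is 1 — every cross-section is a straight line — this is a plane.
(b) Against the integer gridlines: it meets the x-axis at x = 1 (among the integer gridlines); the surface avoids every integer z-axis point in the box.
(c) Fitting integer coefficients to these (and the overall shape) gives p.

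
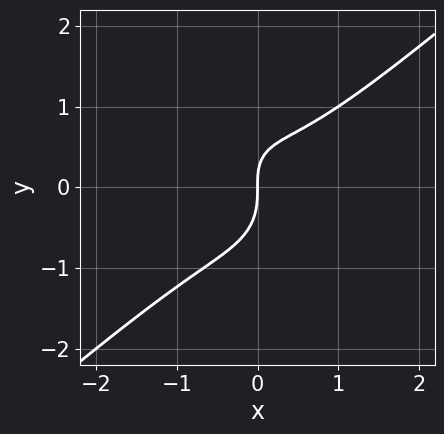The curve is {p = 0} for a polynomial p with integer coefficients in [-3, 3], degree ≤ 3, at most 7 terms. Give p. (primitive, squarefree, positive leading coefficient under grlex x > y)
3*x^3 - 2*x^2*y - 2*y^3 - x*y + 2*x

(a) Degree: the shape is more complex than any degree-2 curve, so deg p = 3.
(b) Checking where it meets the axes: it crosses the y-axis at the gridline y = 0; it crosses the x-axis at the gridline x = 0.
(c) Fitting integer coefficients to these (and the overall shape) gives p.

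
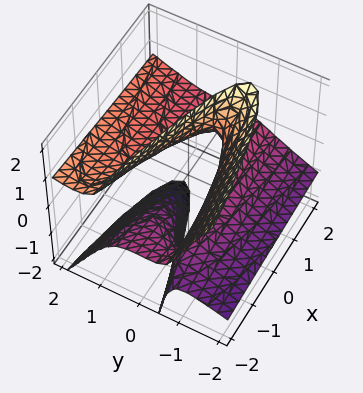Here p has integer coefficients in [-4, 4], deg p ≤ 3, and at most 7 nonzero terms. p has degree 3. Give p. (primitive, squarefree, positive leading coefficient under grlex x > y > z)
deg p = 3. A generic line meets the surface in up to 3 points.
Checking where it meets the axes: the surface avoids every integer z-axis point in the box; the surface avoids every integer x-axis point in the box.
Matching integer coefficients to the picture gives p.

2*y^3 - 3*y^2*z - 3*y*z^2 - 2*x*z + 1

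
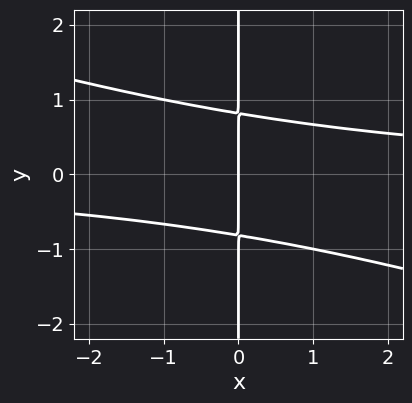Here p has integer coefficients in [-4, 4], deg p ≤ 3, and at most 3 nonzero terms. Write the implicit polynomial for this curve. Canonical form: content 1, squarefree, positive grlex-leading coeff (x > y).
The degree is 3 — no degree-2 curve has this shape.
Reading off the gridlines: the visible y-axis segment lies entirely on the curve; it crosses the x-axis at the gridline x = 0.
Together with the visible shape, these determine p as stated.

x^2*y + 3*x*y^2 - 2*x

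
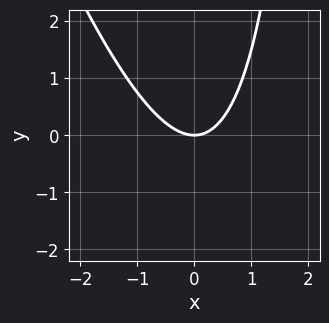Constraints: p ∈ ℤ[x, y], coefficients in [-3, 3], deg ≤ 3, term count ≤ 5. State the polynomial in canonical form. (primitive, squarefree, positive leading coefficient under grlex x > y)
1. deg p = 2.
2. Against the integer gridlines: it crosses the x-axis at the gridline x = 0; one y-axis crossing is at y = 0.
3. These observations pin down the coefficients.

3*x^2 + x*y - 3*y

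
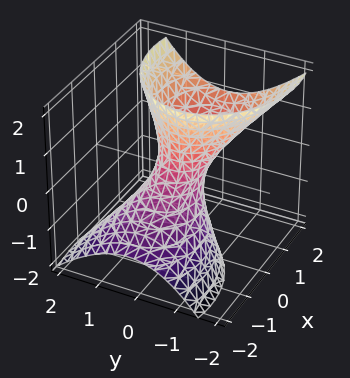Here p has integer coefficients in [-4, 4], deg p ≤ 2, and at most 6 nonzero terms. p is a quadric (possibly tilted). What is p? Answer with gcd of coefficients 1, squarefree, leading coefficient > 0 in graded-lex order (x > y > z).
2*x^2 - 3*x*z + 3*y^2 + y*z - z^2 - 1

First, degree: the shape is more complex than any degree-1 surface, so deg p = 2.
Next, checking where it meets the axes: no z-intercept at any integer in the box.
Finally, fitting integer coefficients to these (and the overall shape) gives p.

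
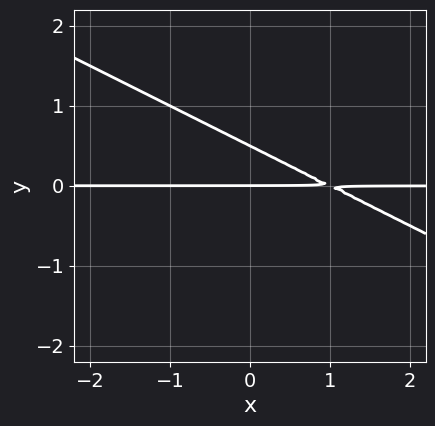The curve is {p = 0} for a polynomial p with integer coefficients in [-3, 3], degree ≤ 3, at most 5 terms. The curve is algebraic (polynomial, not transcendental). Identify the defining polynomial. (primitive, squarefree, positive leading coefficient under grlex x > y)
x*y + 2*y^2 - y

(a) deg p = 2.
(b) From the axis intercepts and sections: the visible x-axis segment lies entirely on the curve; one y-axis crossing is at y = 0.
(c) Matching integer coefficients to the picture gives p.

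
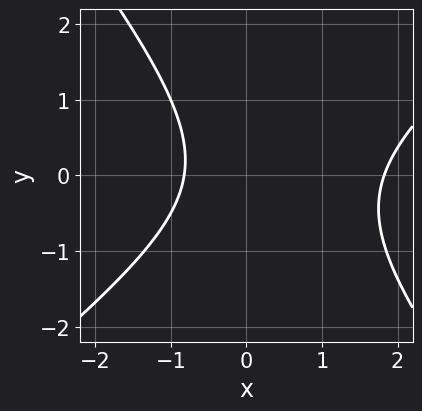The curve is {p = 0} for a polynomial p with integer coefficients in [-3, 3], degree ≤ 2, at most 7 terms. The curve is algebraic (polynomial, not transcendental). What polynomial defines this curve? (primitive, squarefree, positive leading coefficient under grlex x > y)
(a) deg p = 2. The shape is more complex than any degree-1 curve.
(b) From the axis intercepts and sections: no y-intercept at any integer in the box.
(c) The integer polynomial consistent with all of this is the stated p.

2*x^2 - x*y - 2*y^2 - 2*x - 3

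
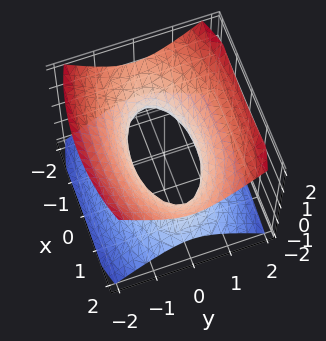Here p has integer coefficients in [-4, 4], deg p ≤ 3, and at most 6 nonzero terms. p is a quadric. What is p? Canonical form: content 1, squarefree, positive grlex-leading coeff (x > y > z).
(a) deg p = 2.
(b) Symmetries: mirror symmetry y ↦ −y ⇒ only even powers of y; it's symmetric under x → −x, forcing even powers of x; mirror symmetry z ↦ −z ⇒ only even powers of z.
(c) From the axis intercepts and sections: no z-intercept at any integer in the box.
(d) These observations pin down the coefficients.

x^2 + 3*y^2 - 3*z^2 - 2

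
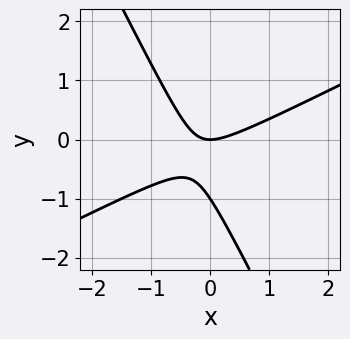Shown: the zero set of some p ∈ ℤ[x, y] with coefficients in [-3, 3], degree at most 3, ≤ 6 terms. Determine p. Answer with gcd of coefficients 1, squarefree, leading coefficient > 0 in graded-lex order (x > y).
2*x^2 - 3*x*y - 2*y^2 - 2*y

First, degree: no degree-1 curve has this shape, so deg p = 2.
Next, from the axis intercepts and sections: the y-axis gridline crossings are at y ∈ {-1, 0}; one x-axis crossing is at x = 0.
Finally, together with the visible shape, these determine p as stated.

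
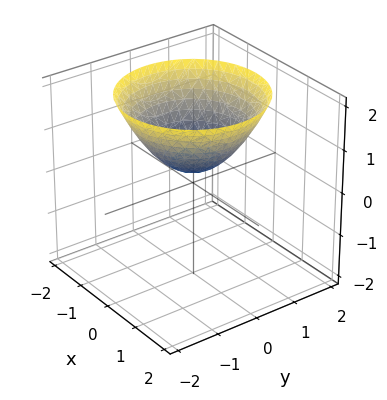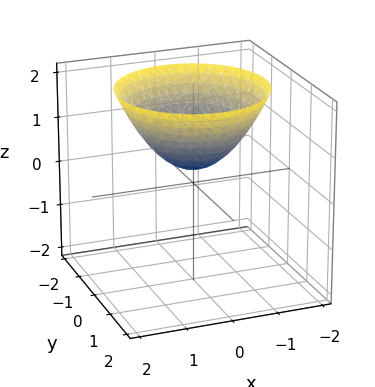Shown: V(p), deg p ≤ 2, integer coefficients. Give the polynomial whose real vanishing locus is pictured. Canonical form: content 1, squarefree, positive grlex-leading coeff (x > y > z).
2*x^2 + 2*y^2 - 3*z + 1

1. deg p = 2. No degree-1 surface has this shape.
2. Symmetries: every cross-section ⟂ z is a circle, so x, y appear only via x² + y².
3. From the visible intercepts: the surface avoids every integer x-axis point in the box; the surface avoids every integer y-axis point in the box.
4. Fitting integer coefficients to these (and the overall shape) gives p.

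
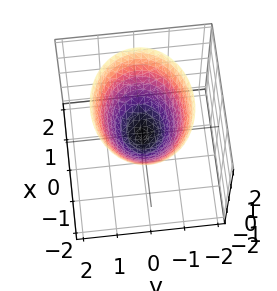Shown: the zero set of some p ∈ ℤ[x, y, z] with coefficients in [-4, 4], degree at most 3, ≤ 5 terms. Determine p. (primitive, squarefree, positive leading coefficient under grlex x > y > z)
First, degree: a single bowl opening along one axis; a quadric, so deg p = 2.
Then, symmetries: mirror symmetry y ↦ −y ⇒ only even powers of y; it's symmetric under x → −x, forcing even powers of x.
Then, reading off the gridlines: it meets the y-axis at y = 0 (among the integer gridlines); one x-axis crossing is at x = 0.
Finally, these observations pin down the coefficients.

2*x^2 + 3*y^2 - 3*z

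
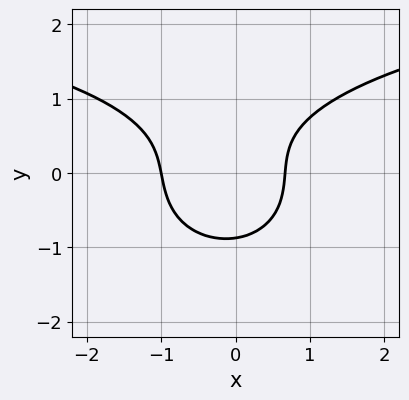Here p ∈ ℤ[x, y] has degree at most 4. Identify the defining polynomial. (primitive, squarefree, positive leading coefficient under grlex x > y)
(a) The degree is 3 — the shape is more complex than any degree-2 curve.
(b) From the visible intercepts: it meets the x-axis at x = -1 (among the integer gridlines).
(c) These observations pin down the coefficients.

x^2*y + 3*y^3 - 3*x^2 - x + 2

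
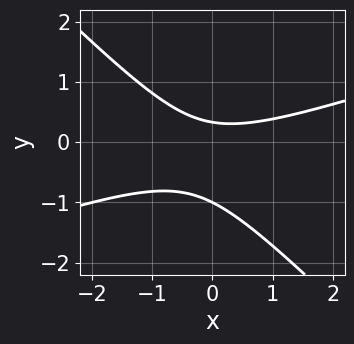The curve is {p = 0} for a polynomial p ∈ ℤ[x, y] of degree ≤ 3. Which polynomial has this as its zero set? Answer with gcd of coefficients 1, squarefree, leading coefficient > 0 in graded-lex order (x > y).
Degree: the shape is more complex than any degree-1 curve, so deg p = 2.
Reading off the gridlines: the curve avoids every integer x-axis point in the box; it crosses the y-axis at the gridline y = -1.
Fitting integer coefficients to these (and the overall shape) gives p.

x^2 - 2*x*y - 3*y^2 - 2*y + 1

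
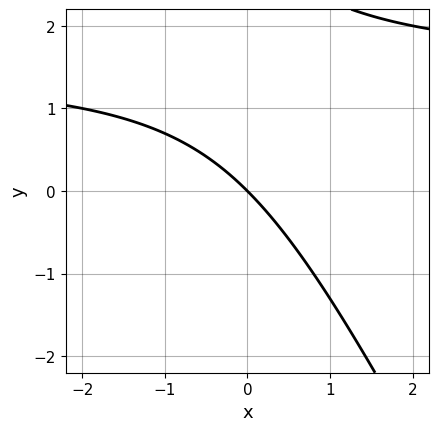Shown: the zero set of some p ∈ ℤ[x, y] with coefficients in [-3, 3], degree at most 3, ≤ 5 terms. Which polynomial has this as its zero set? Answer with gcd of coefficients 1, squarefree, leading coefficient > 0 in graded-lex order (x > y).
2*x*y + y^2 - 3*x - 3*y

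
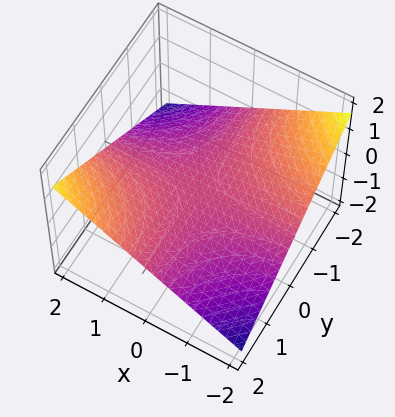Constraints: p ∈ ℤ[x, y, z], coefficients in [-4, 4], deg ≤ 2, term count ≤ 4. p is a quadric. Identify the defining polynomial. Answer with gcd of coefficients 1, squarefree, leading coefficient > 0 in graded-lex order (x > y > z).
x*y - 3*z

(a) Degree: a hyperbolic paraboloid; a quadric, so deg p = 2.
(b) Checking where it meets the axes: one z-axis crossing is at z = 0; every point of the y-axis in the box is on the surface; every point of the x-axis in the box is on the surface.
(c) Fitting integer coefficients to these (and the overall shape) gives p.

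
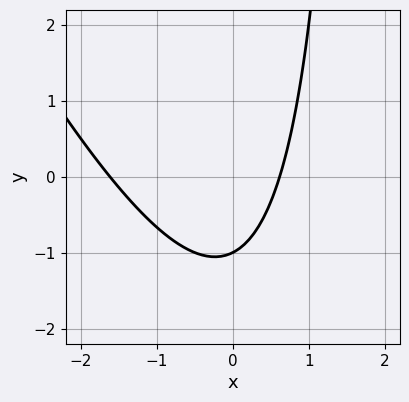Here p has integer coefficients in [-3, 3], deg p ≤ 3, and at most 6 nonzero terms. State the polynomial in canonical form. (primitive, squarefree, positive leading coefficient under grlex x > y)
(a) The degree is 2 — no degree-1 curve has this shape.
(b) From the visible intercepts: one y-axis crossing is at y = -1.
(c) Assembling these constraints gives the stated polynomial.

2*x^2 + x*y + 2*x - 2*y - 2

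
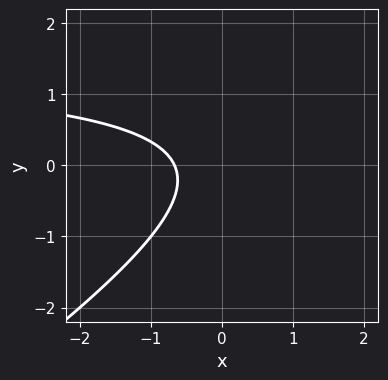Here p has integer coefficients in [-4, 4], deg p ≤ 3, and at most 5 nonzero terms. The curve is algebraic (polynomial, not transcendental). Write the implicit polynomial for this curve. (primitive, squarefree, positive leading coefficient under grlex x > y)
2*x*y - 3*y^2 - 3*x - 2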